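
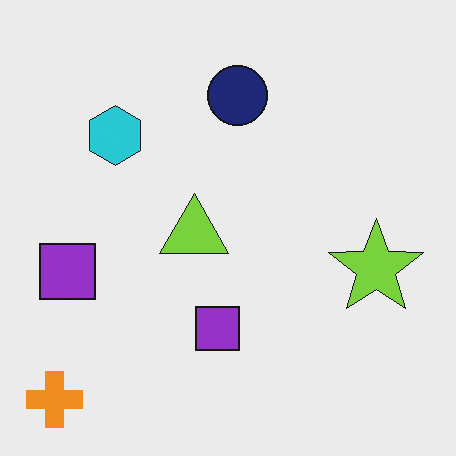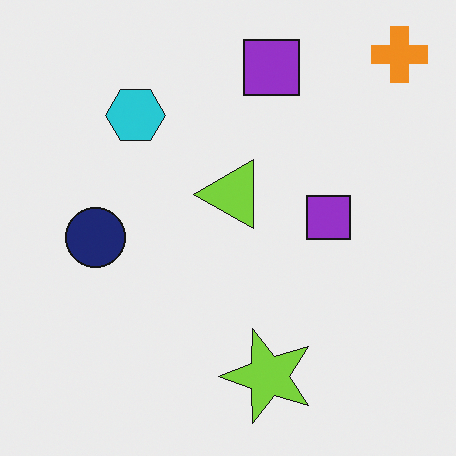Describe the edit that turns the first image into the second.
This is the original image transposed (reflected across the top-left ↔ bottom-right diagonal).

Shapes have swapped their row and column positions — what was in the top-right is now in the bottom-left — a diagonal reflection.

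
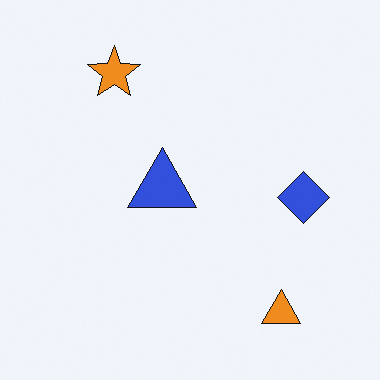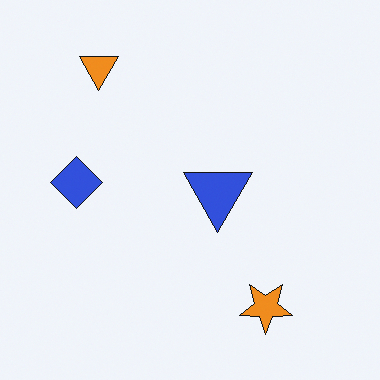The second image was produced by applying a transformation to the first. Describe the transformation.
This is the original image rotated 180°.

The orange triangle sits in the bottom-right of the first image and the top-left of the second — consistent with a whole-image 180° rotation.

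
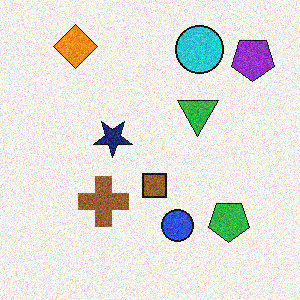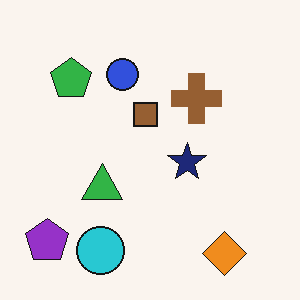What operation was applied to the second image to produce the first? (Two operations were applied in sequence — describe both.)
Degraded with visible gaussian noise, then rotated 180°.

Random speckle covers the whole image, including the flat background. The purple pentagon sits in the bottom-left of the second image and the top-right of the first — consistent with a whole-image 180° rotation.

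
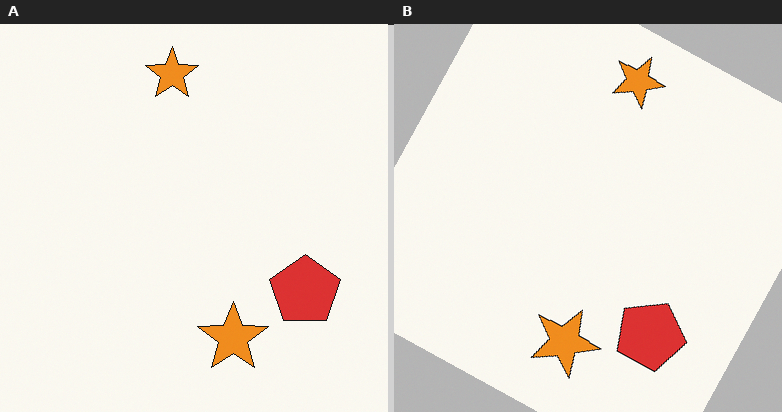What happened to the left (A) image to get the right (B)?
Rotated clockwise by a moderate amount.

Every shape is tilted by the same angle and the image corners show triangular fill wedges — a whole-image rotation by a non-right angle.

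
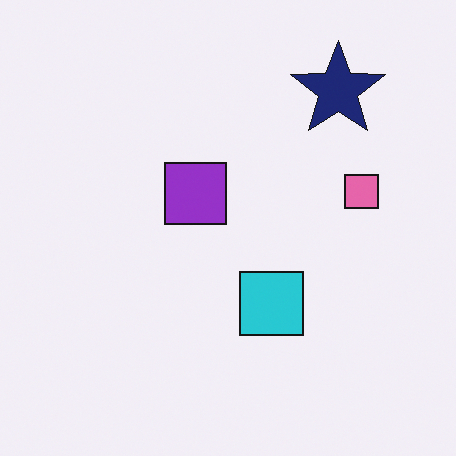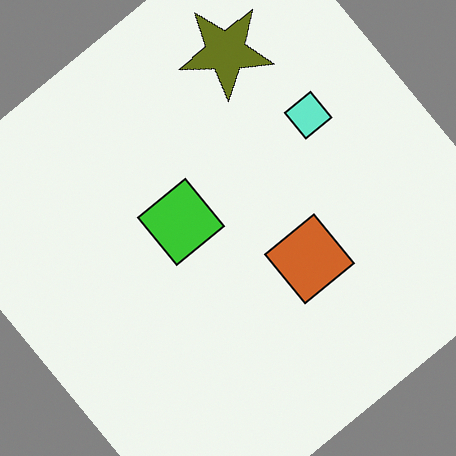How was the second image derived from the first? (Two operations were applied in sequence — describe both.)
This is the original image hue-shifted through roughly half the color wheel, then rotated counter-clockwise by a large amount — several tens of degrees.

Every shape's color has rotated by the same amount around the hue wheel — a uniform hue shift. Every shape is tilted by the same angle and the image corners show triangular fill wedges — a whole-image rotation by a non-right angle.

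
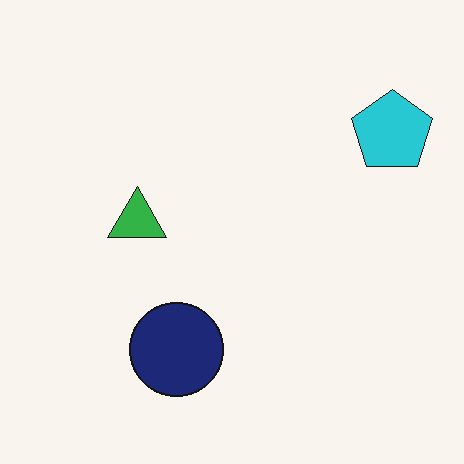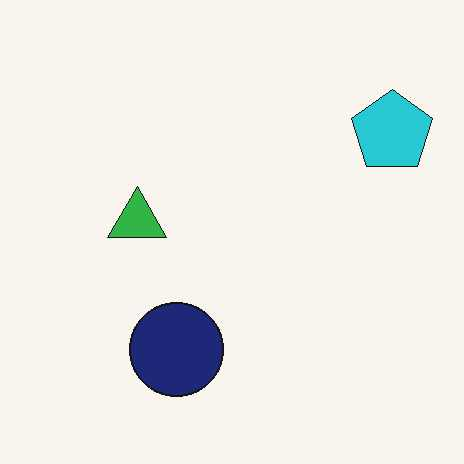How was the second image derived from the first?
The second image is the first JPEG-compressed with visible artifacts.

Blocky 8×8 compression artifacts appear around shape edges and the flat background shows ringing — characteristic JPEG degradation.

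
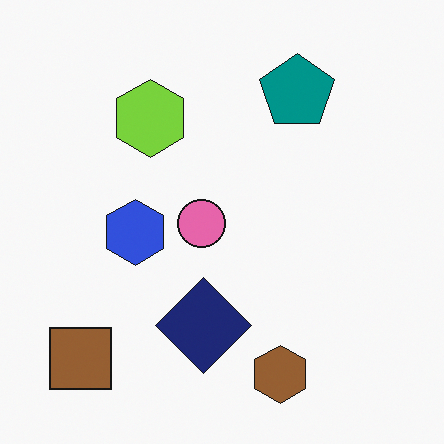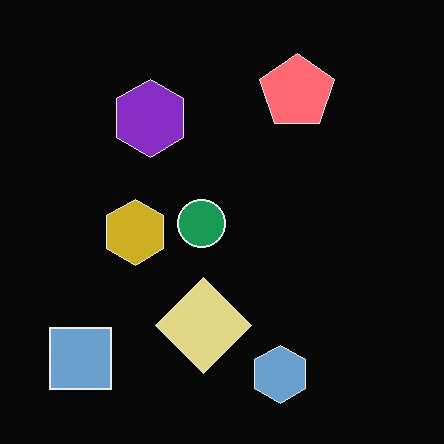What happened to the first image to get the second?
The transformation is: color-inverted (negative).

The light background has become dark and every shape's color is its complement — a photographic negative.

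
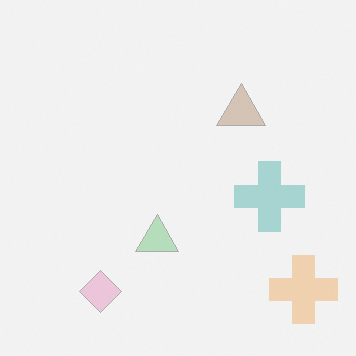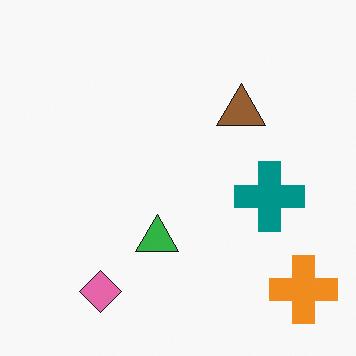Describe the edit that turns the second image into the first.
Given much lower contrast.

Tones are pushed toward mid-grey across the whole image — a global contrast change.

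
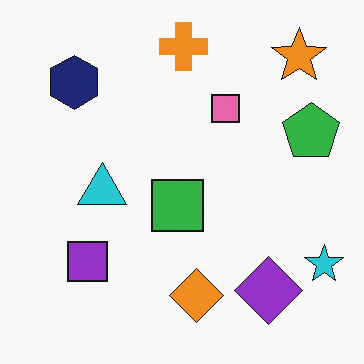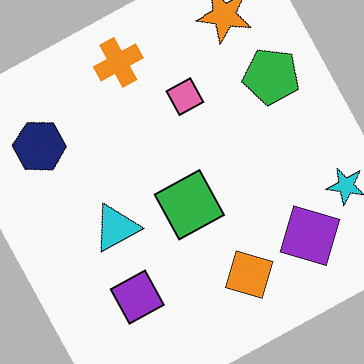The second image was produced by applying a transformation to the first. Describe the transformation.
The second image is the first rotated counter-clockwise by a moderate amount.

Every shape is tilted by the same angle and the image corners show triangular fill wedges — a whole-image rotation by a non-right angle.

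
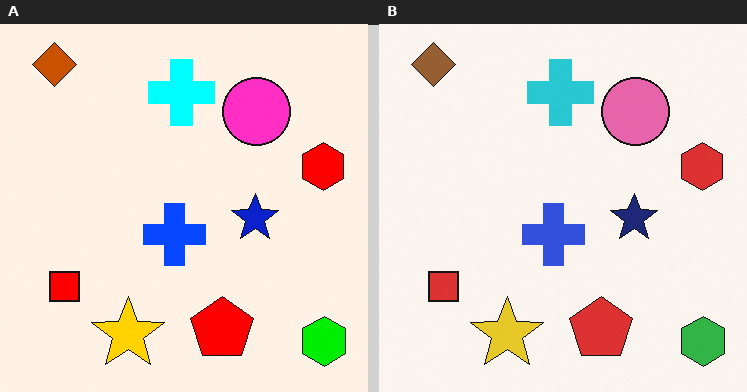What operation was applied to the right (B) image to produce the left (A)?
Heavily oversaturated.

All colors are more vivid — a global saturation change.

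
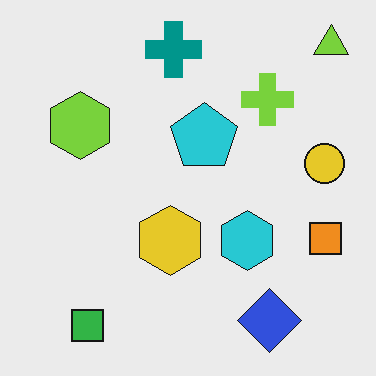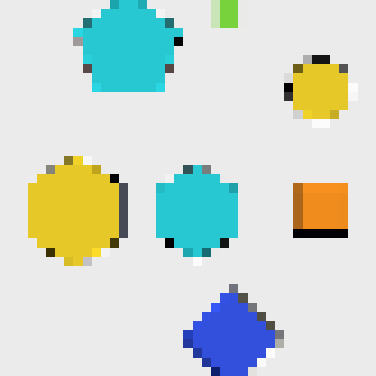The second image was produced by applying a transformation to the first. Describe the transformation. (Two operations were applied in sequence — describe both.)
It was cropped slightly and scaled back up, then coarsely pixelated.

The visible shapes are larger and the field of view is narrower; shapes near the original edges may be partly or wholly outside the frame — a crop-and-rescale. Shapes are reduced to large square blocks; fine edges and outlines are lost — a downscale-then-upscale (mosaic) effect.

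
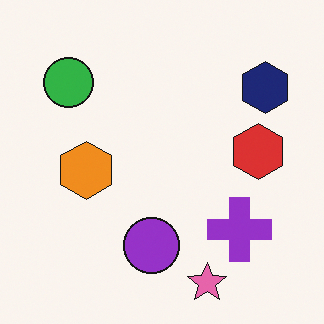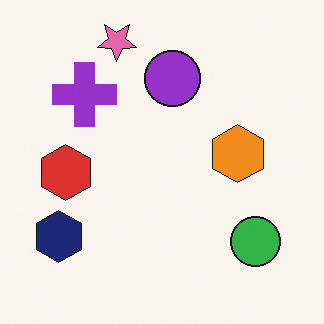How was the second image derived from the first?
Rotated 180°.

The pink star sits in the bottom of the first image and the top of the second — consistent with a whole-image 180° rotation.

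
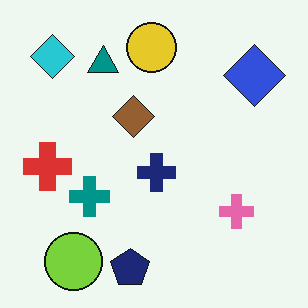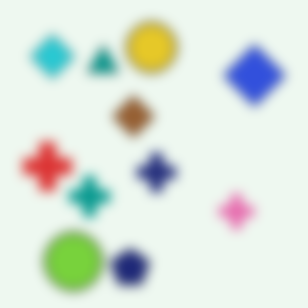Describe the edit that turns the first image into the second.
The image was heavily blurred.

Shape edges and outlines are uniformly softened across the whole image.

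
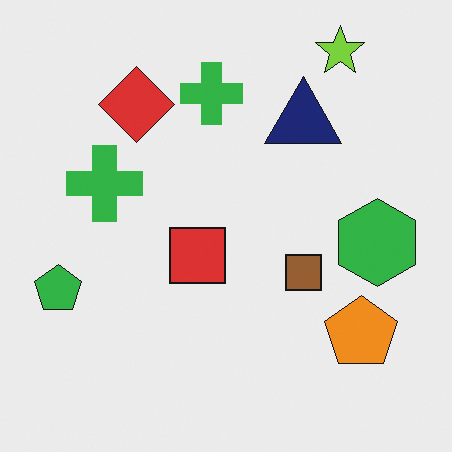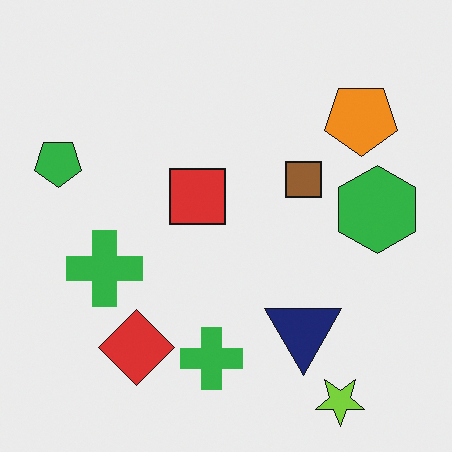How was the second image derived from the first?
The second image is the first flipped vertically (top ↔ bottom).

The lime star is in the top-right of the first image and the bottom-right of the second — shapes on opposite sides of the horizontal midline have swapped in a mirror flip.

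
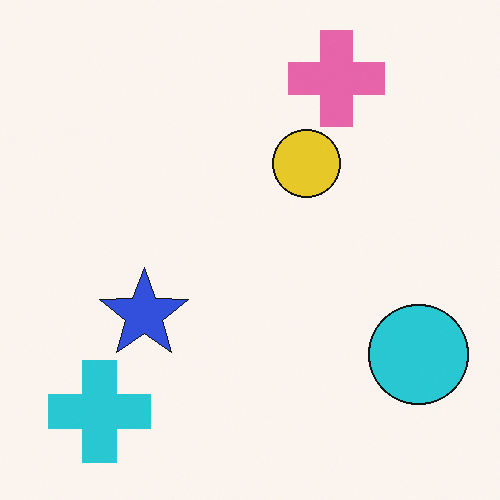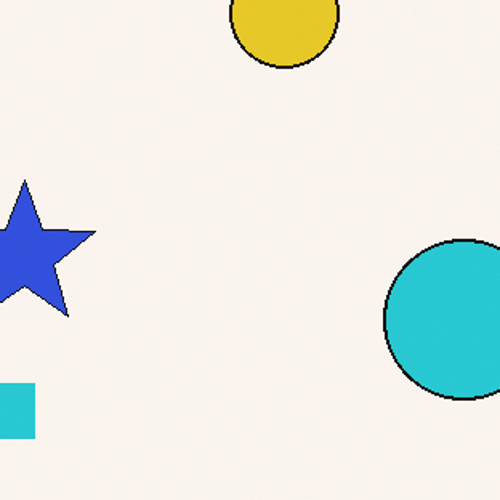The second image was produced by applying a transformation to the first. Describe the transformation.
This is the original image cropped slightly and scaled back up.

The visible shapes are larger and the field of view is narrower; shapes near the original edges may be partly or wholly outside the frame — a crop-and-rescale.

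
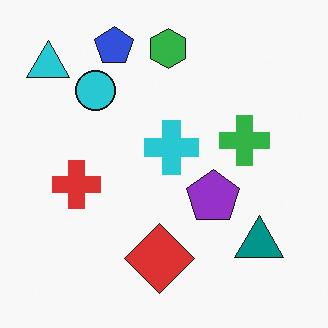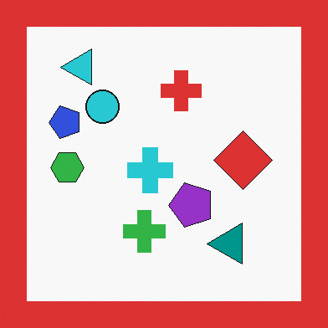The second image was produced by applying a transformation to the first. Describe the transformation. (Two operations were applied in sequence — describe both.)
The transformation is: transposed (reflected across the top-left ↔ bottom-right diagonal), then framed with a red border.

Shapes have swapped their row and column positions — what was in the top-right is now in the bottom-left — a diagonal reflection. A solid red frame runs around the edge of the second image, with the content slightly shrunk inside it.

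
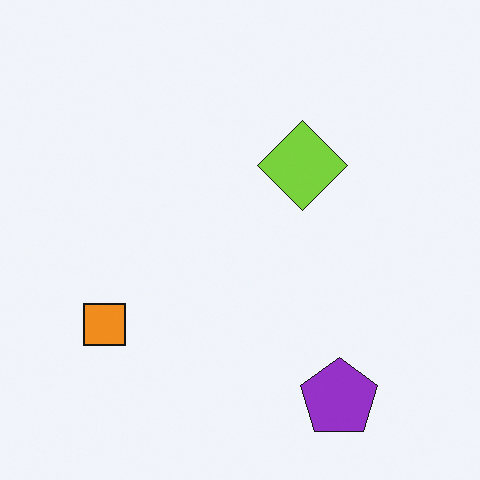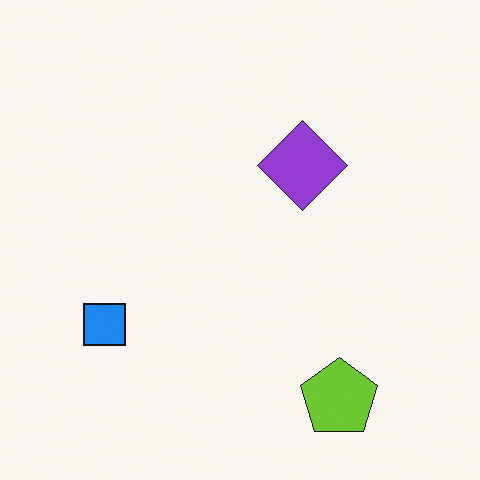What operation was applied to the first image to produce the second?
The image was hue-shifted by a large amount.

Every shape's color has rotated by the same amount around the hue wheel — a uniform hue shift.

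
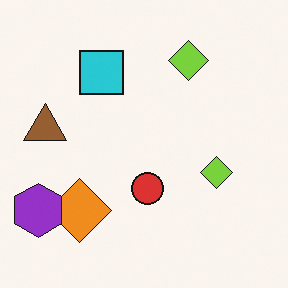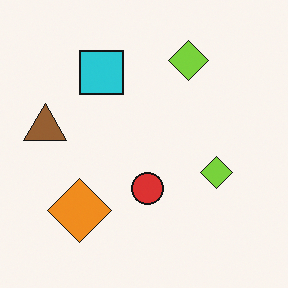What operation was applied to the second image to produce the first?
Overlaid with an additional purple hexagon.

A purple hexagon appears in the first image that is absent from the second.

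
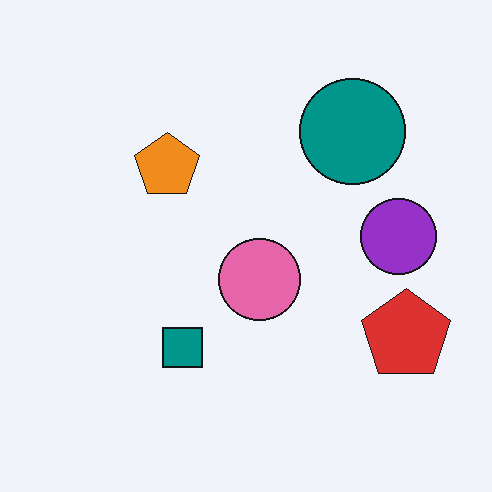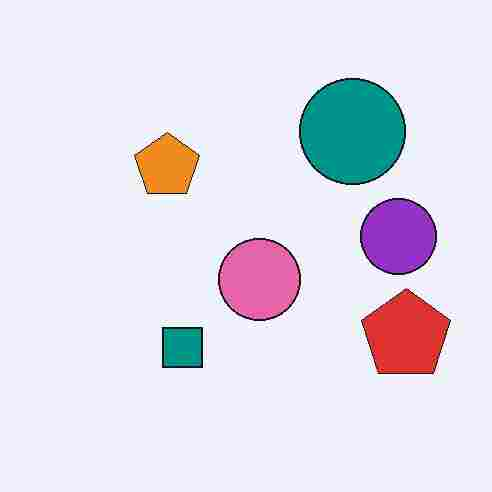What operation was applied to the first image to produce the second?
The second image is the first heavily JPEG-compressed with obvious blocking artifacts.

Blocky 8×8 compression artifacts appear around shape edges and the flat background shows ringing — characteristic JPEG degradation.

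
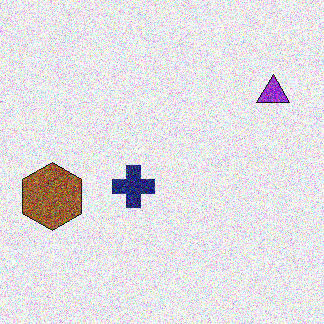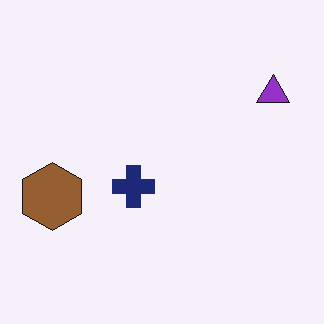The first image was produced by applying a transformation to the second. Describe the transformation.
The image was degraded with heavy additive noise.

Random speckle covers the whole image, including the flat background.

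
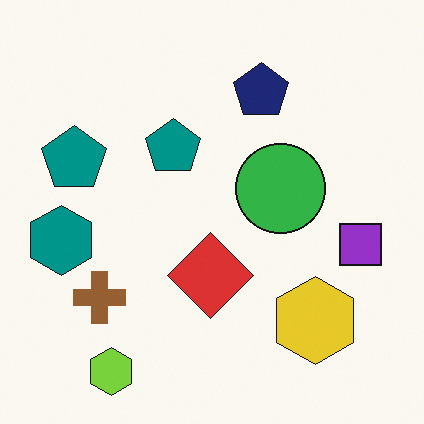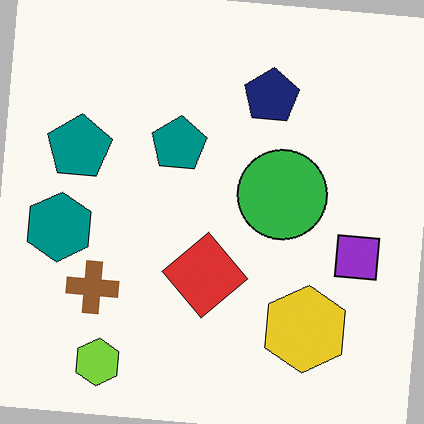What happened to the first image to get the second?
Rotated clockwise by a small amount.

Every shape is tilted by the same angle and the image corners show triangular fill wedges — a whole-image rotation by a non-right angle.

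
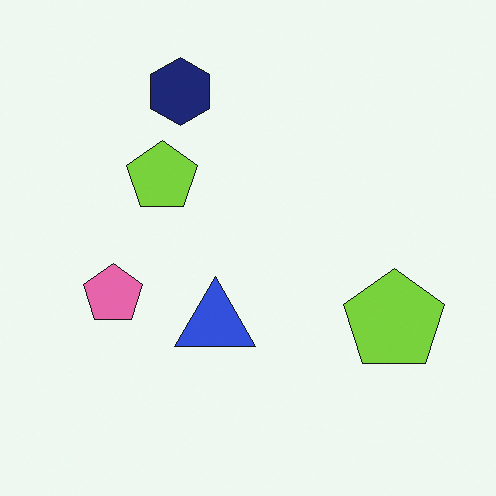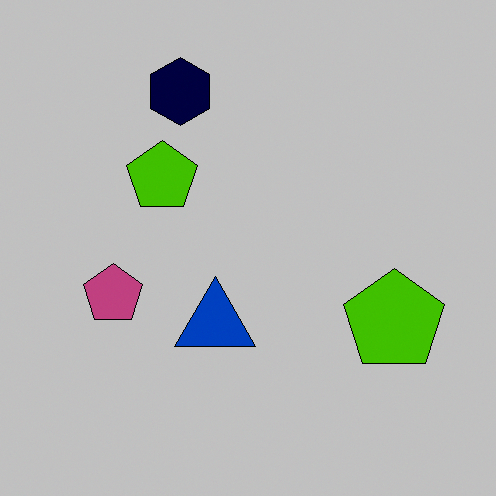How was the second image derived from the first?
This is the original image heavily posterized to just a handful of flat colors.

Each flat color has snapped to a coarser quantized level — most visibly, the near-white background has dropped to a flat grey.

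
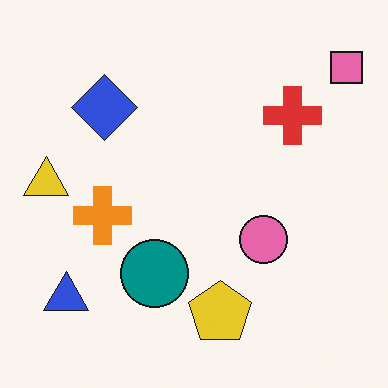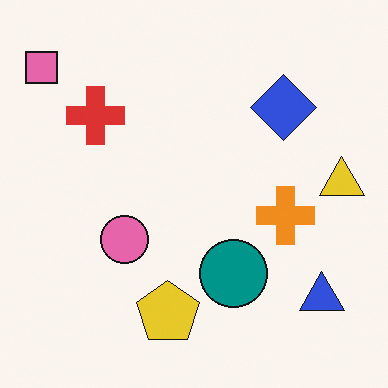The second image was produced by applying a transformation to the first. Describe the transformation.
The image was flipped horizontally (left ↔ right).

The pink square is in the top-right of the first image and the top-left of the second — shapes on opposite sides of the vertical midline have swapped in a mirror flip.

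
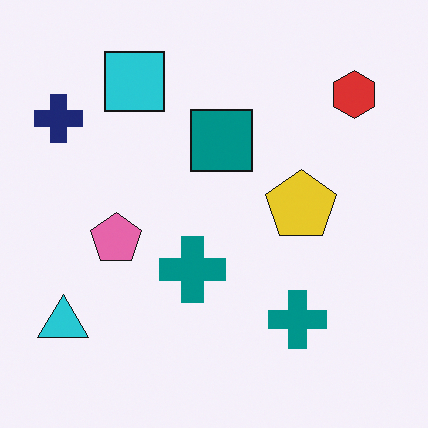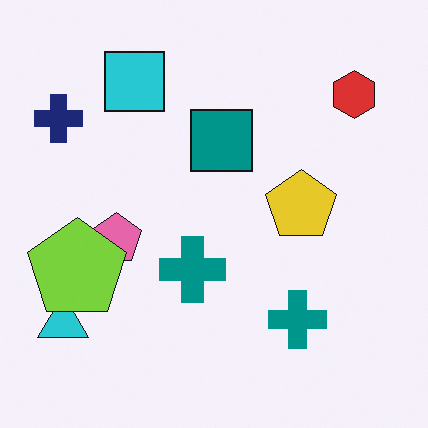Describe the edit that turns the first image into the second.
It was overlaid with an additional lime pentagon.

A lime pentagon appears in the second image that is absent from the first.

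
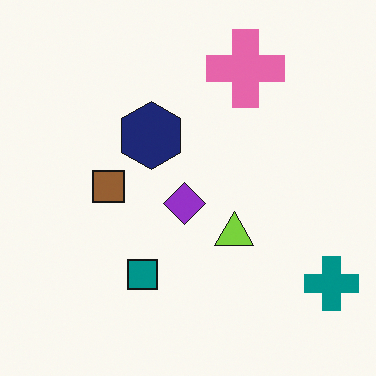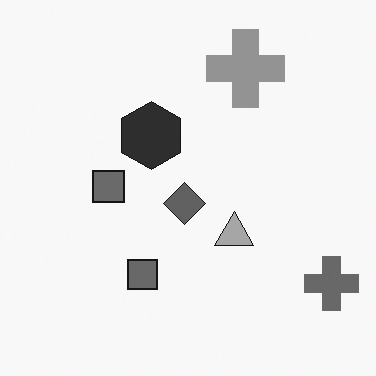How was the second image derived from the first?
It was converted to grayscale.

All color is removed — every shape is now a shade of grey.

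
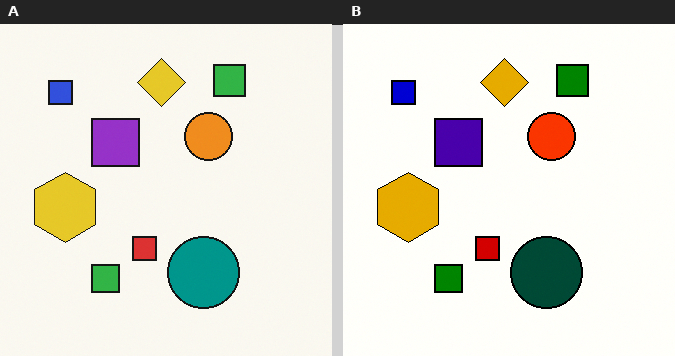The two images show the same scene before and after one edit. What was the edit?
Boosted in contrast.

Tones are pushed away from mid-grey across the whole image — a global contrast change.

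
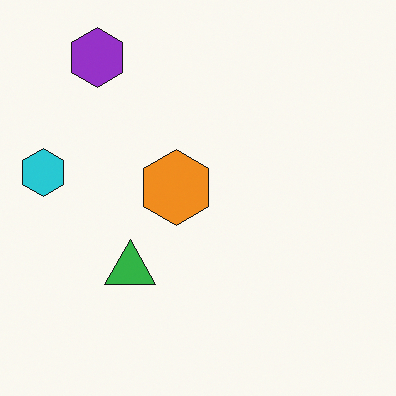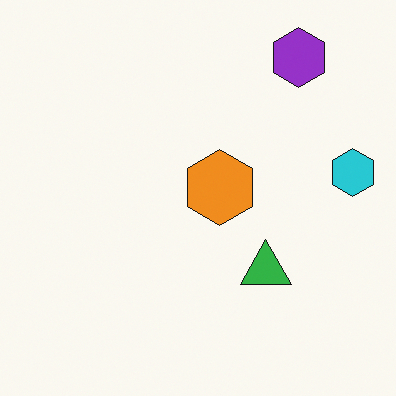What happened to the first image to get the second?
The image was flipped horizontally (left ↔ right).

The cyan hexagon is in the left of the first image and the right of the second — shapes on opposite sides of the vertical midline have swapped in a mirror flip.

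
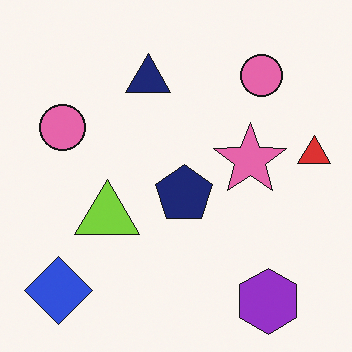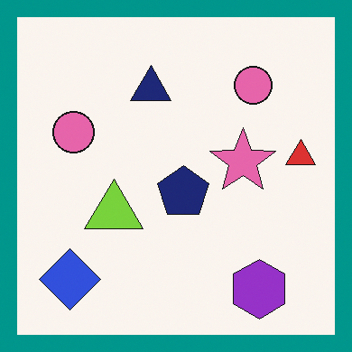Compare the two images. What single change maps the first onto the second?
It was framed with a teal border.

A solid teal frame runs around the edge of the second image, with the content slightly shrunk inside it.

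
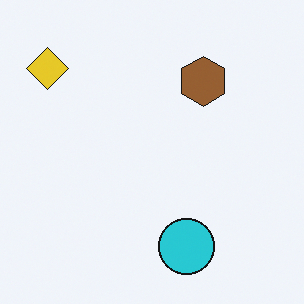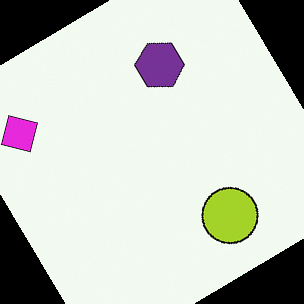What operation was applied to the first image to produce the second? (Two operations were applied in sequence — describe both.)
This is the original image rotated counter-clockwise by a large amount — several tens of degrees, then hue-shifted through roughly half the color wheel.

Every shape is tilted by the same angle and the image corners show triangular fill wedges — a whole-image rotation by a non-right angle. Every shape's color has rotated by the same amount around the hue wheel — a uniform hue shift.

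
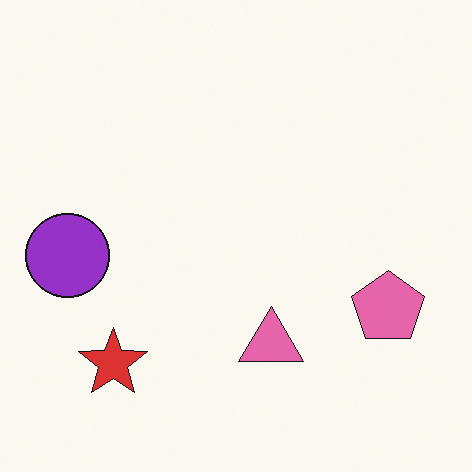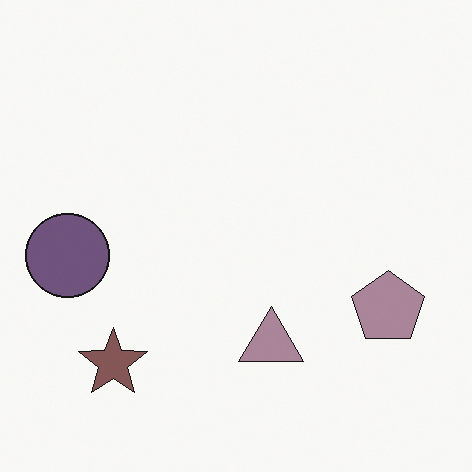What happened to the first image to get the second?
The image was made much more muted (saturation change).

All colors are more muted and greyish — a global saturation change.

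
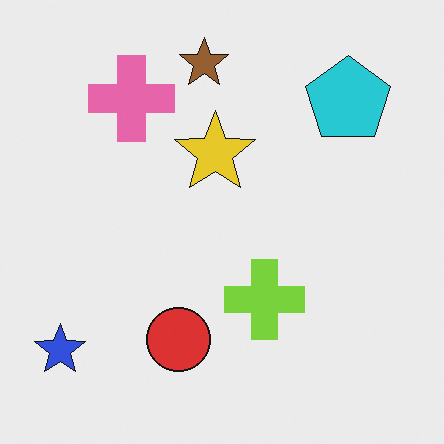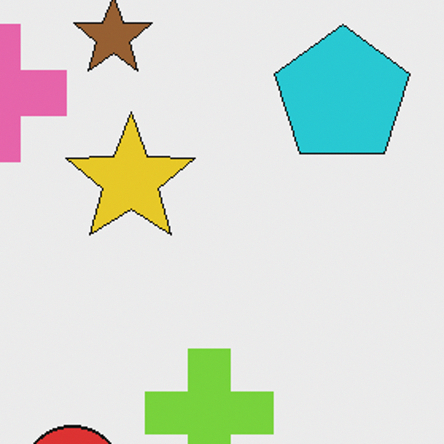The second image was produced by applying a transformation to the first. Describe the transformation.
The second image is the first cropped to a modestly smaller region and rescaled.

The visible shapes are larger and the field of view is narrower; shapes near the original edges may be partly or wholly outside the frame — a crop-and-rescale.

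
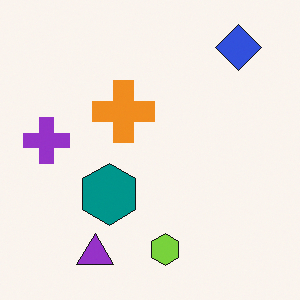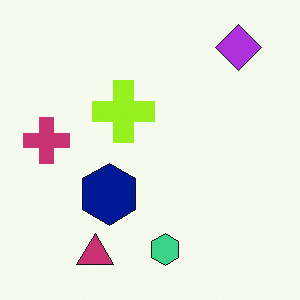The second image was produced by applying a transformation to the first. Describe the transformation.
Hue-shifted by a small amount.

Every shape's color has rotated by the same amount around the hue wheel — a uniform hue shift.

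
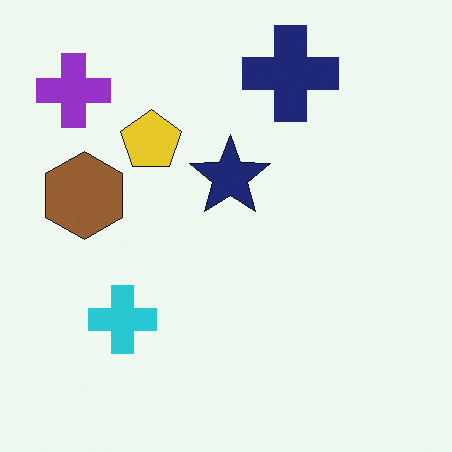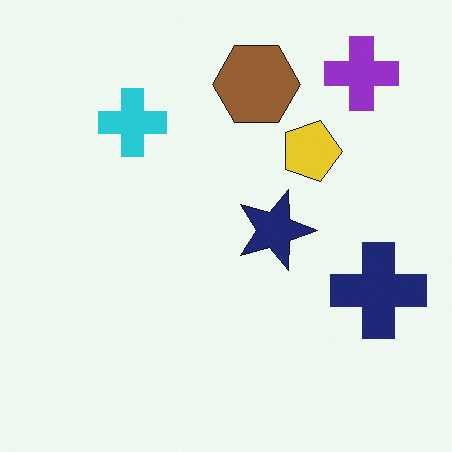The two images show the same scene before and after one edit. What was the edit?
Rotated 90° clockwise.

The purple cross sits in the top-left of the first image and the top-right of the second — consistent with a whole-image 90° clockwise rotation.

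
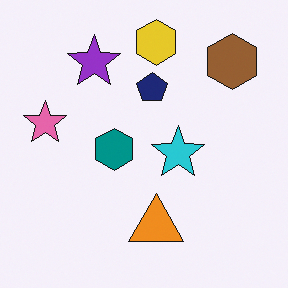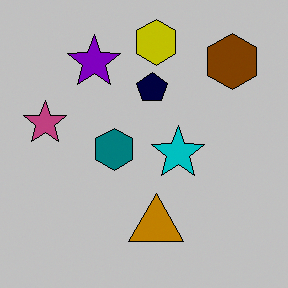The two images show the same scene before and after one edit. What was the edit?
The second image is the first aggressively posterized.

Each flat color has snapped to a coarser quantized level — most visibly, the near-white background has dropped to a flat grey.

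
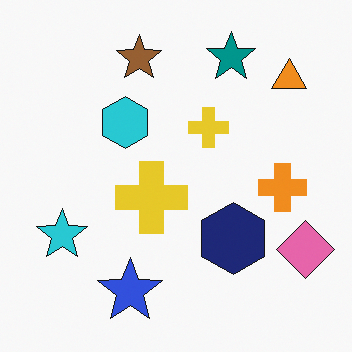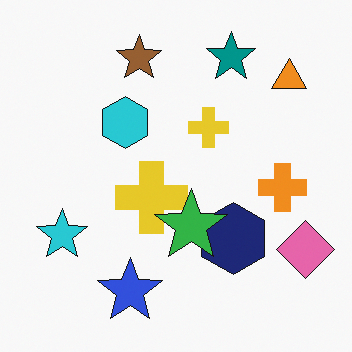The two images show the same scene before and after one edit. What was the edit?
Overlaid with an additional green star.

A green star appears in the second image that is absent from the first.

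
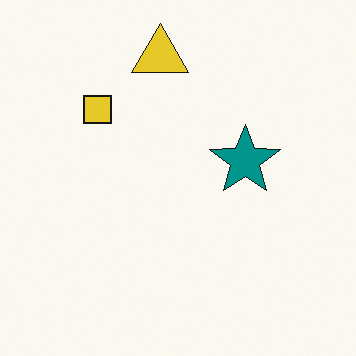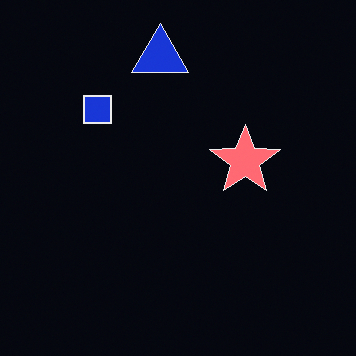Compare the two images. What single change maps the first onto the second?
It was color-inverted (negative).

The light background has become dark and every shape's color is its complement — a photographic negative.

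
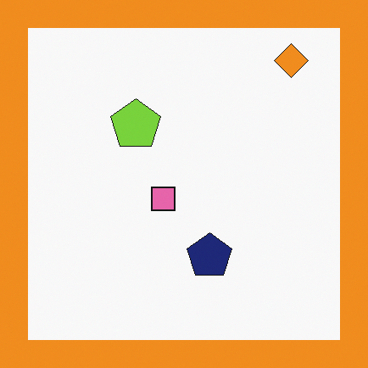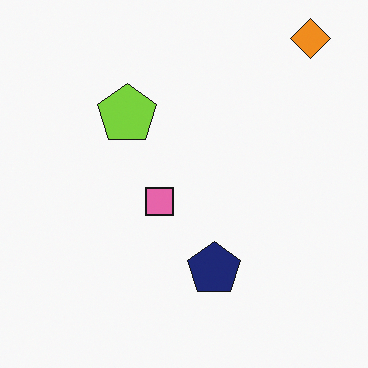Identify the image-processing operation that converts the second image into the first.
The first image is the second framed with a orange border.

A solid orange frame runs around the edge of the first image, with the content slightly shrunk inside it.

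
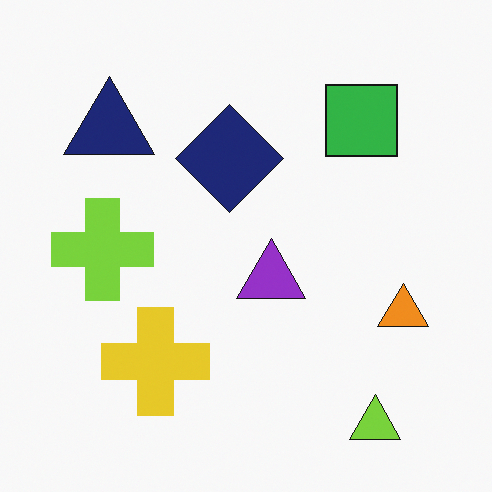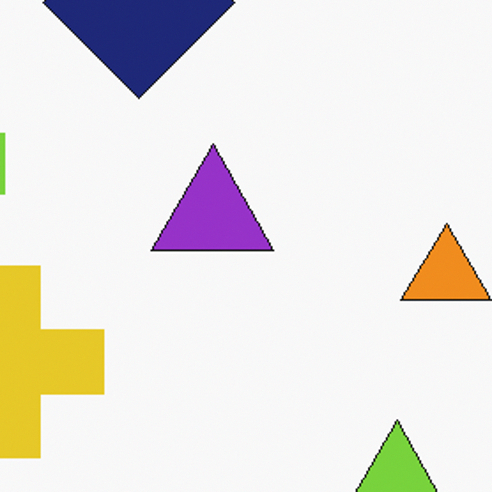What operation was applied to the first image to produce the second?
Cropped tightly and scaled back up.

The visible shapes are larger and the field of view is narrower; shapes near the original edges may be partly or wholly outside the frame — a crop-and-rescale.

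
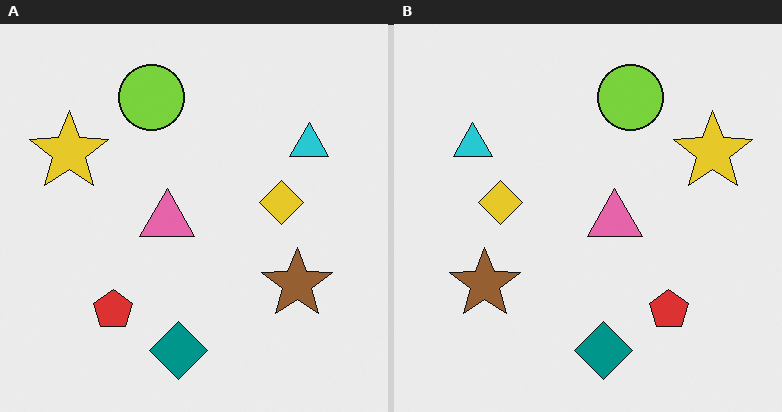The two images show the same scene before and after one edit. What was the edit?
The image was flipped horizontally (left ↔ right).

The yellow star is in the top-left of the left (A) image and the top-right of the right (B) — shapes on opposite sides of the vertical midline have swapped in a mirror flip.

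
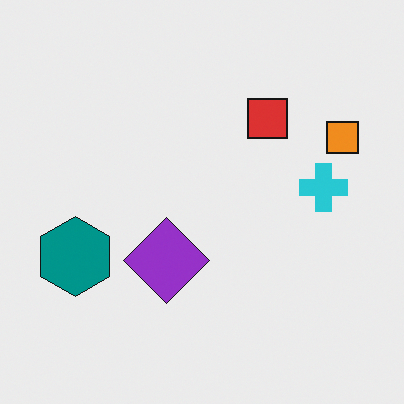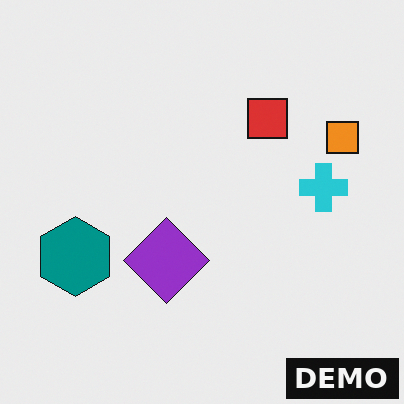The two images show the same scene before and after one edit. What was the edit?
The transformation is: watermarked with the text "DEMO" in the lower-right corner.

A dark label reading "DEMO" appears in the lower-right corner.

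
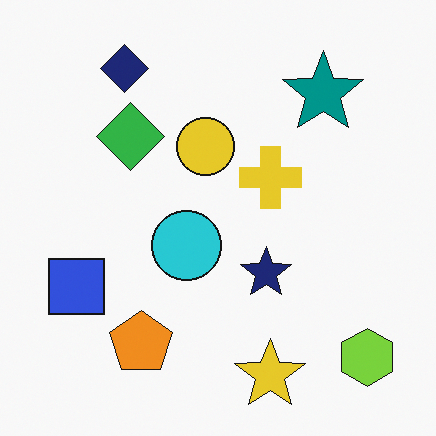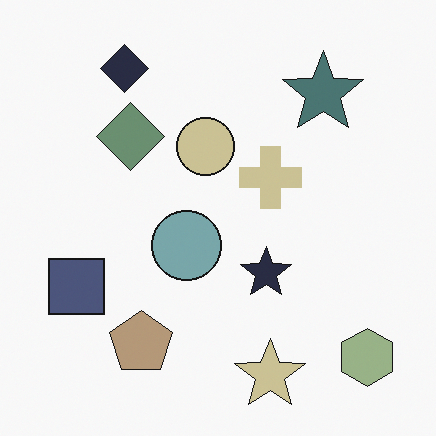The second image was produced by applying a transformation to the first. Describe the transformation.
It was heavily desaturated.

All colors are more muted and greyish — a global saturation change.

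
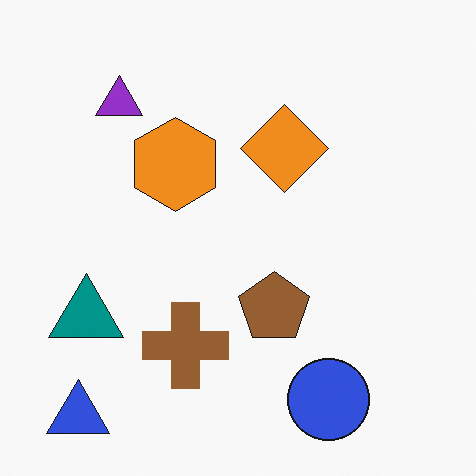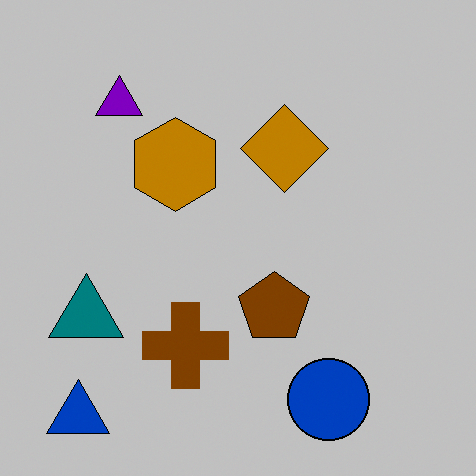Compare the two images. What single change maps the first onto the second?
The image was aggressively posterized.

Each flat color has snapped to a coarser quantized level — most visibly, the near-white background has dropped to a flat grey.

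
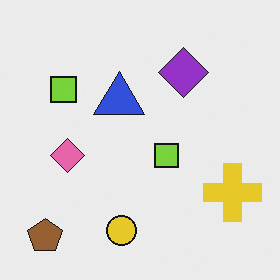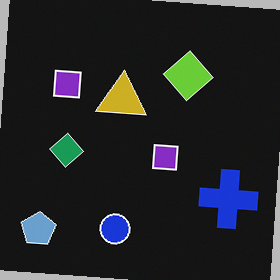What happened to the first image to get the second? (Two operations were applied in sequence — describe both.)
This is the original image rotated clockwise by a slight angle, then color-inverted (negative).

Every shape is tilted by the same angle and the image corners show triangular fill wedges — a whole-image rotation by a non-right angle. The light background has become dark and every shape's color is its complement — a photographic negative.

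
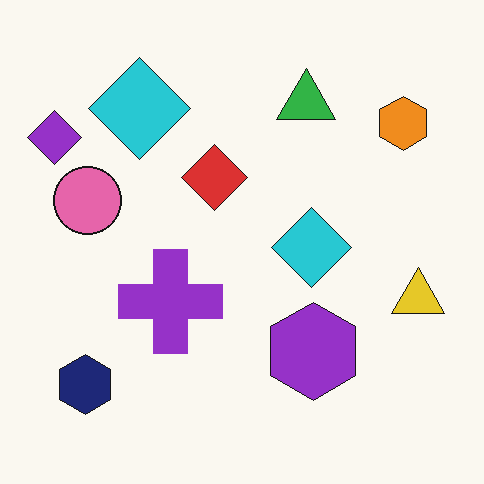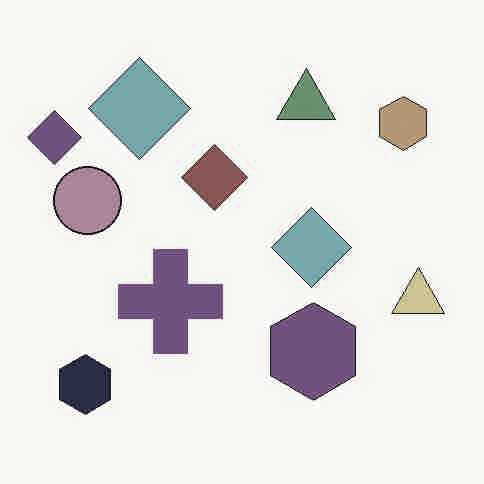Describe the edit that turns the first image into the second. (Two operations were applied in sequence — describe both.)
It was degraded with heavy JPEG compression, then heavily desaturated.

Blocky 8×8 compression artifacts appear around shape edges and the flat background shows ringing — characteristic JPEG degradation. All colors are more muted and greyish — a global saturation change.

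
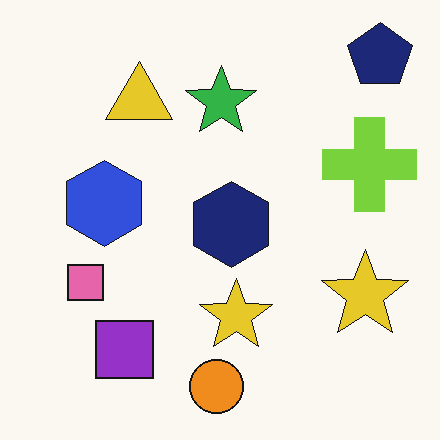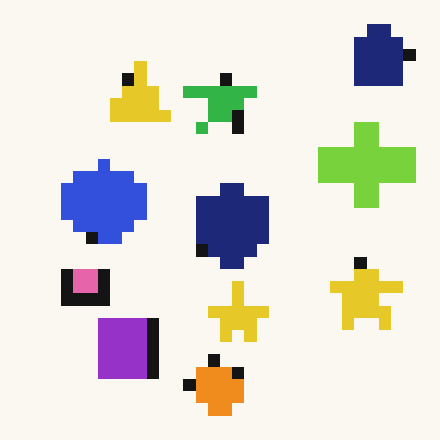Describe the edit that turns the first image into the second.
The image was heavily pixelated into large blocks.

Shapes are reduced to large square blocks; fine edges and outlines are lost — a downscale-then-upscale (mosaic) effect.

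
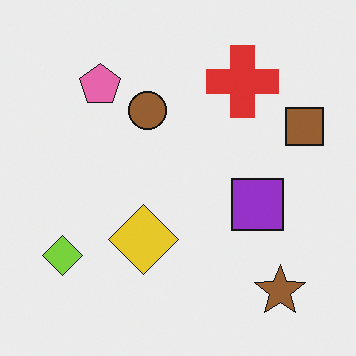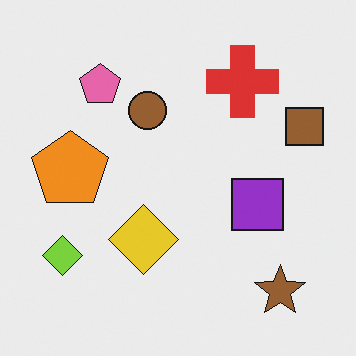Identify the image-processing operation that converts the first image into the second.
This is the original image overlaid with an additional orange pentagon.

An orange pentagon appears in the second image that is absent from the first.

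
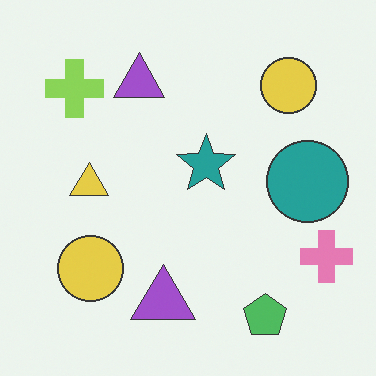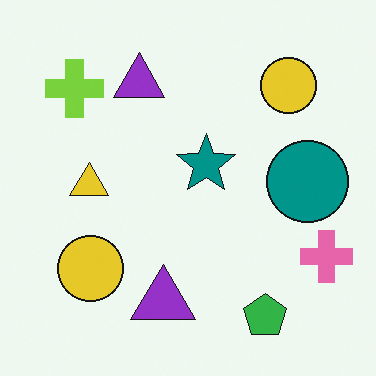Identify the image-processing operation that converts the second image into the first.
The first image is the second given slightly reduced contrast.

Tones are pushed toward mid-grey across the whole image — a global contrast change.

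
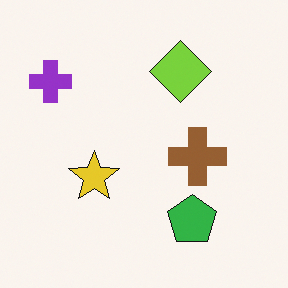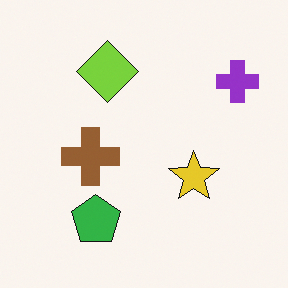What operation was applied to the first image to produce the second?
The image was flipped horizontally (left ↔ right).

The purple cross is in the top-left of the first image and the top-right of the second — shapes on opposite sides of the vertical midline have swapped in a mirror flip.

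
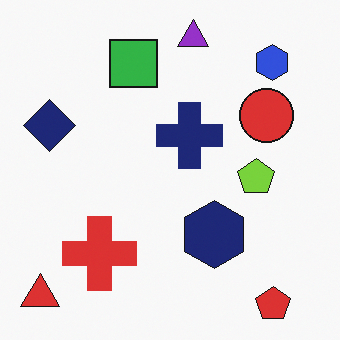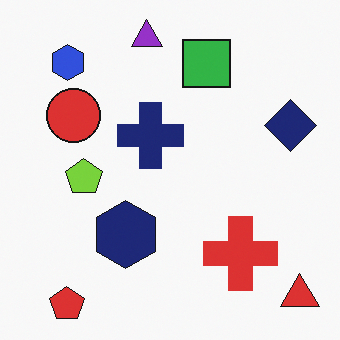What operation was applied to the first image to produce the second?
The image was flipped horizontally (left ↔ right).

The red triangle is in the bottom-left of the first image and the bottom-right of the second — shapes on opposite sides of the vertical midline have swapped in a mirror flip.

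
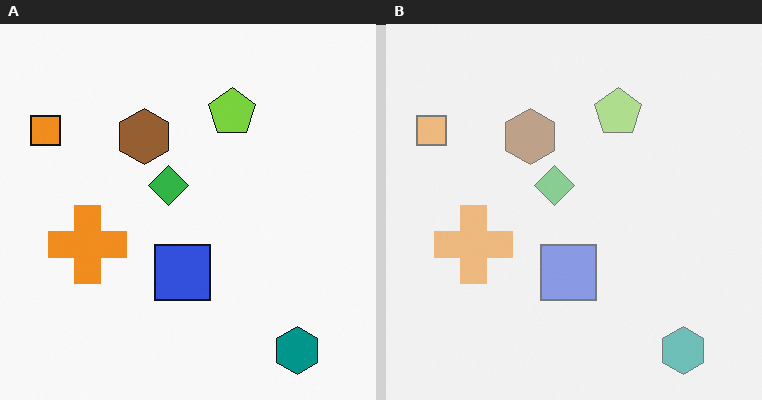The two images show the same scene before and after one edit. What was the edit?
The right (B) image is the left (A) washed out (contrast reduced).

Tones are pushed toward mid-grey across the whole image — a global contrast change.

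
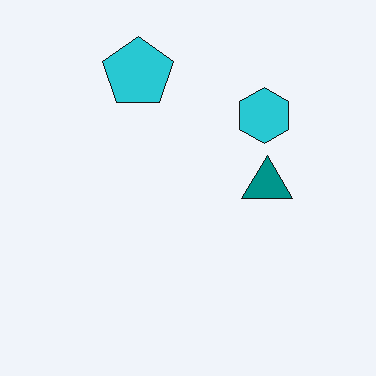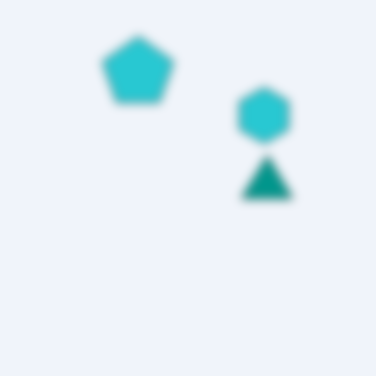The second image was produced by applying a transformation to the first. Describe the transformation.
The image was strongly gaussian-blurred.

Shape edges and outlines are uniformly softened across the whole image.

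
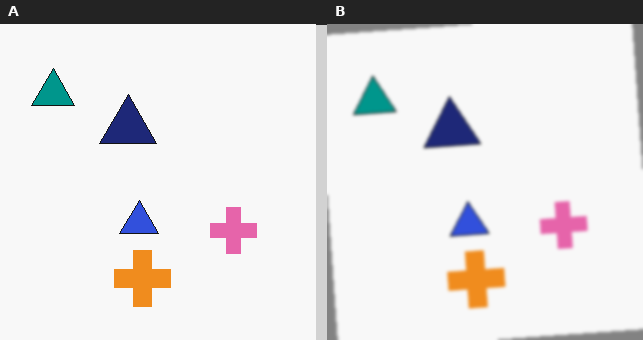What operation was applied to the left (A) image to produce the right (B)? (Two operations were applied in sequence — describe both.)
The right (B) image is the left (A) rotated counter-clockwise by a few degrees, then lightly blurred.

Every shape is tilted by the same angle and the image corners show triangular fill wedges — a whole-image rotation by a non-right angle. Shape edges and outlines are uniformly softened across the whole image.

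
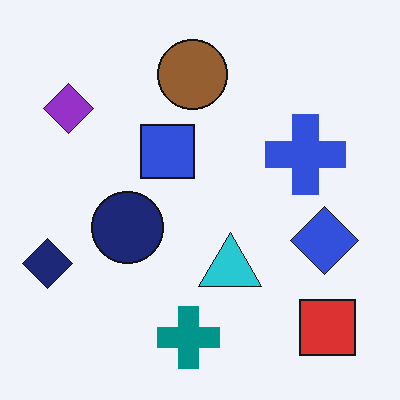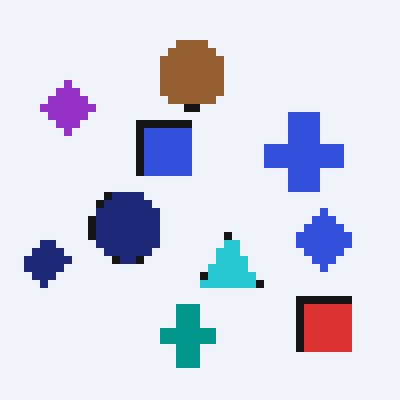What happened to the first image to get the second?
Moderately pixelated.

Shapes are reduced to large square blocks; fine edges and outlines are lost — a downscale-then-upscale (mosaic) effect.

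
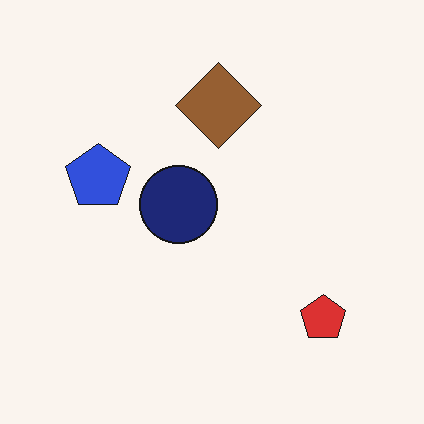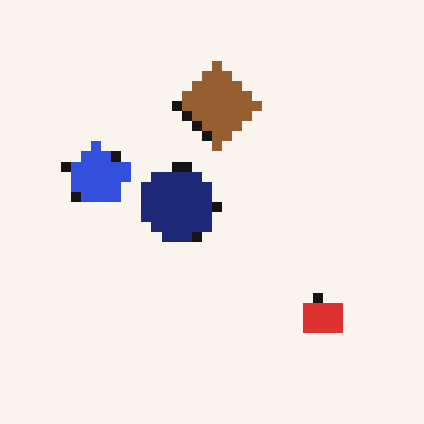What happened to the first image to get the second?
The second image is the first coarsely pixelated.

Shapes are reduced to large square blocks; fine edges and outlines are lost — a downscale-then-upscale (mosaic) effect.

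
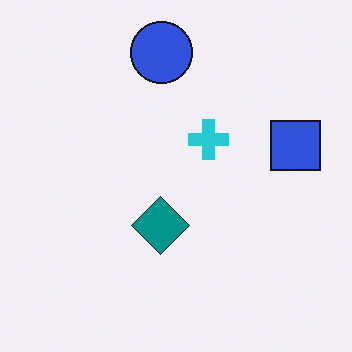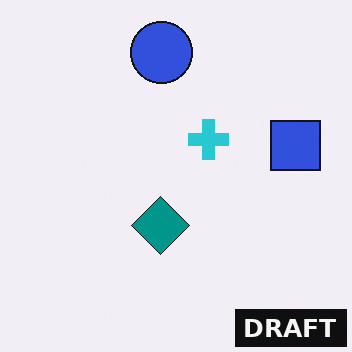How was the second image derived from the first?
The image was watermarked with the text "DRAFT" in the lower-right corner.

A dark label reading "DRAFT" appears in the lower-right corner.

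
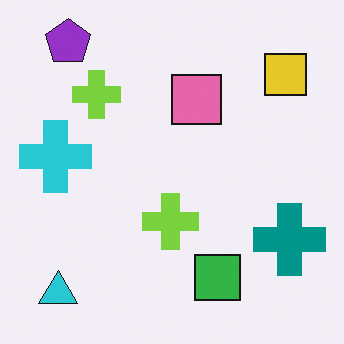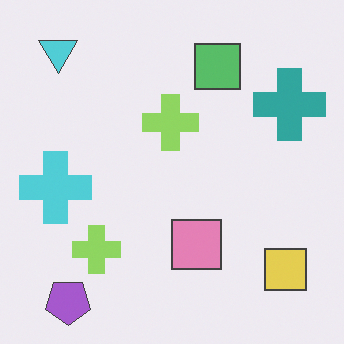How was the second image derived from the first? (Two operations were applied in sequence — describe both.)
Flipped vertically (top ↔ bottom), then given slightly reduced contrast.

The purple pentagon is in the top-left of the first image and the bottom-left of the second — shapes on opposite sides of the horizontal midline have swapped in a mirror flip. Tones are pushed toward mid-grey across the whole image — a global contrast change.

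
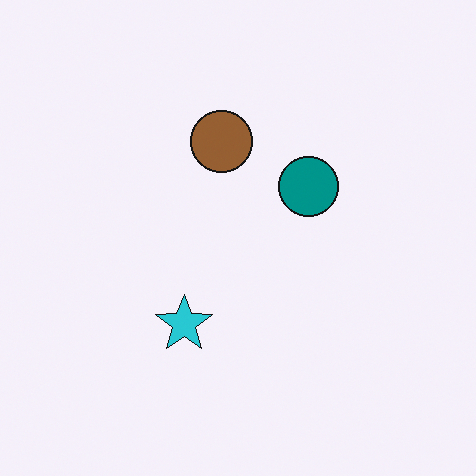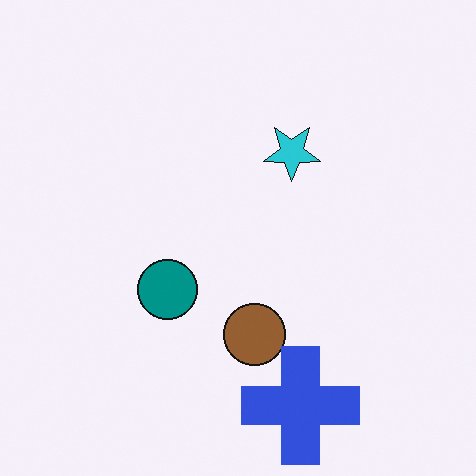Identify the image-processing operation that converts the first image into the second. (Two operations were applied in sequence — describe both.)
This is the original image rotated 180°, then overlaid with an additional blue cross.

The cyan star sits in the bottom of the first image and the top of the second — consistent with a whole-image 180° rotation. A blue cross appears in the second image that is absent from the first.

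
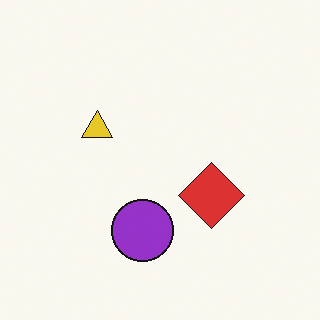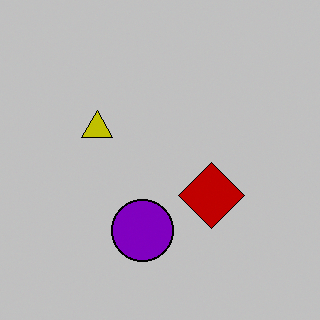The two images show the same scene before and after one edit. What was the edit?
The second image is the first aggressively posterized.

Each flat color has snapped to a coarser quantized level — most visibly, the near-white background has dropped to a flat grey.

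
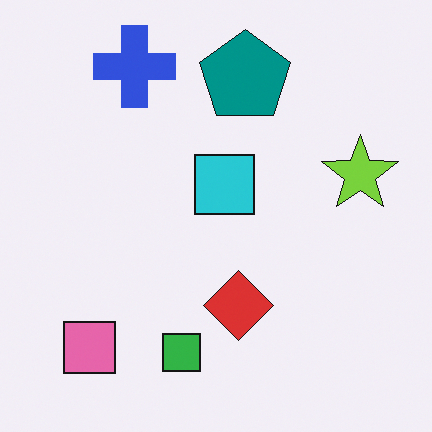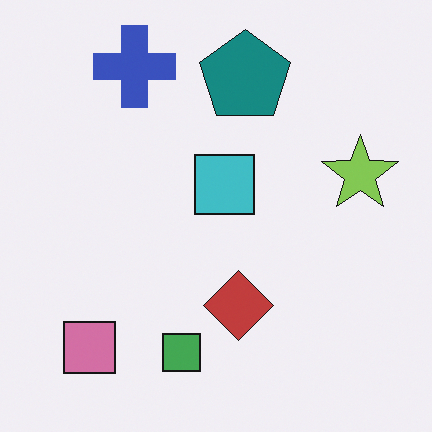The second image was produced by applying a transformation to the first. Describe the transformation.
The second image is the first slightly desaturated.

All colors are more muted and greyish — a global saturation change.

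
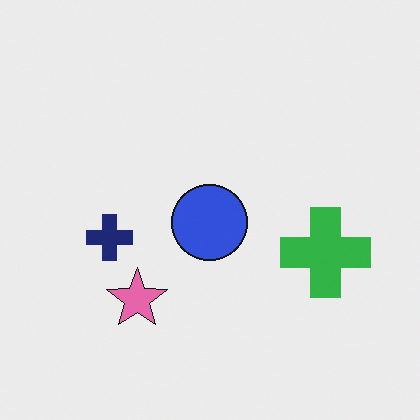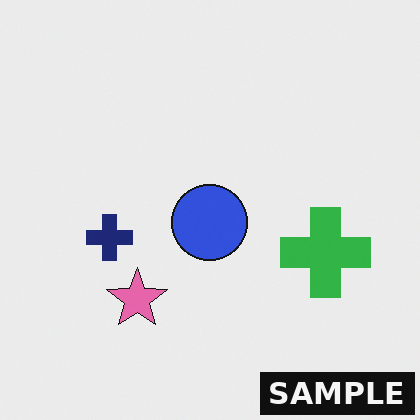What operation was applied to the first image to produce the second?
It was watermarked with the text "SAMPLE" in the lower-right corner.

A dark label reading "SAMPLE" appears in the lower-right corner.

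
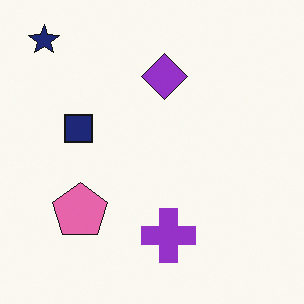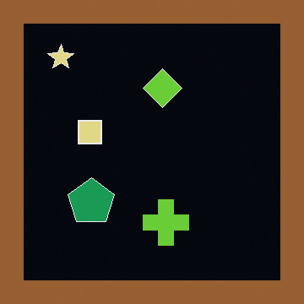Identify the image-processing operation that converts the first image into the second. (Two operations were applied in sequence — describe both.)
The second image is the first color-inverted (negative), then framed with a brown border.

The light background has become dark and every shape's color is its complement — a photographic negative. A solid brown frame runs around the edge of the second image, with the content slightly shrunk inside it.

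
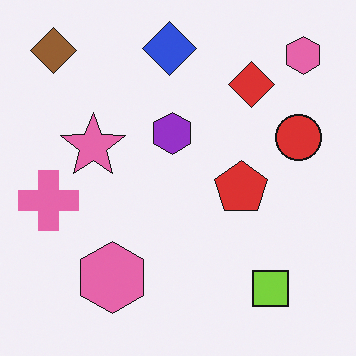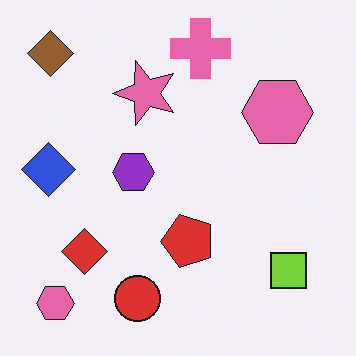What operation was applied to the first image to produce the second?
The transformation is: transposed (reflected across the top-left ↔ bottom-right diagonal).

Shapes have swapped their row and column positions — what was in the top-right is now in the bottom-left — a diagonal reflection.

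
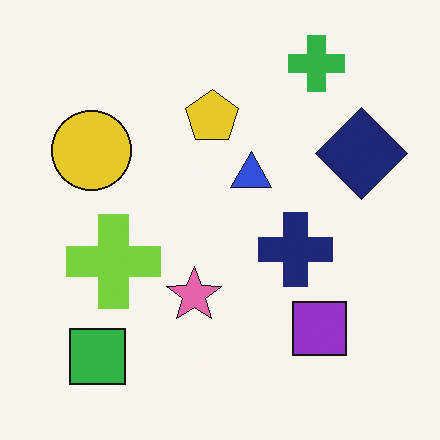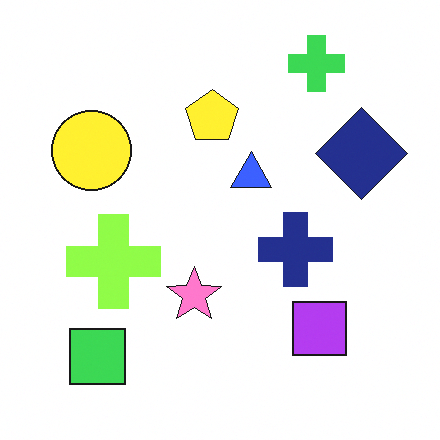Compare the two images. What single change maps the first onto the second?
The transformation is: brightened a little.

Every pixel — background and shapes alike — is uniformly brightened.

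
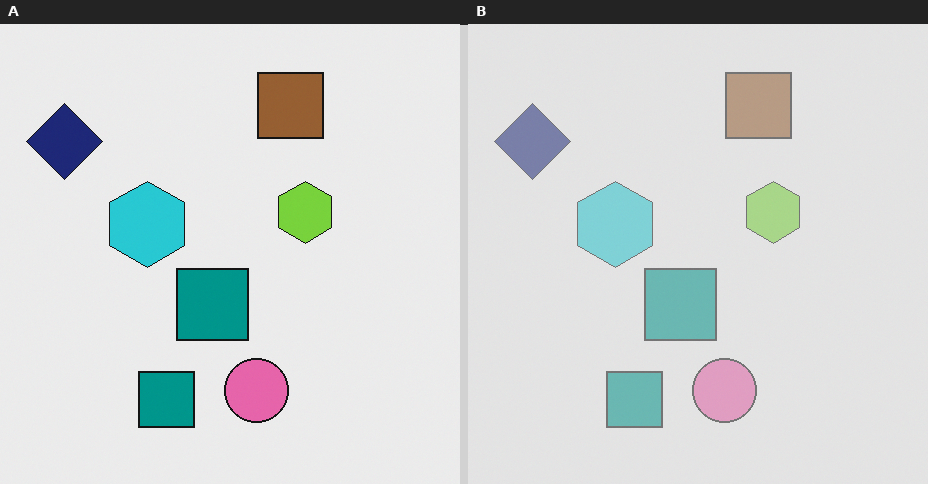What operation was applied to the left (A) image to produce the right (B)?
The transformation is: given much lower contrast.

Tones are pushed toward mid-grey across the whole image — a global contrast change.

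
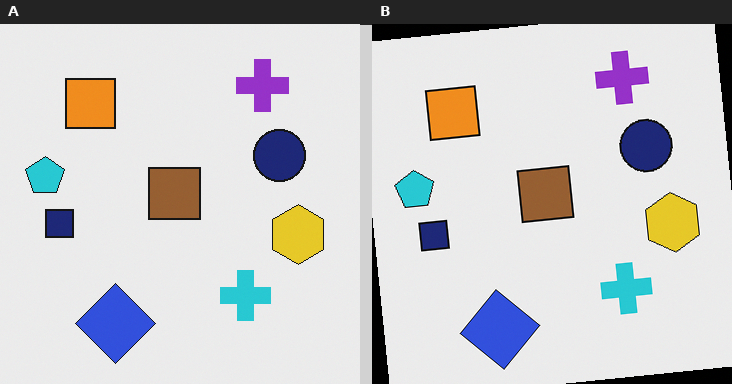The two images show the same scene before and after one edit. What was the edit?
The transformation is: rotated counter-clockwise by a slight angle.

Every shape is tilted by the same angle and the image corners show triangular fill wedges — a whole-image rotation by a non-right angle.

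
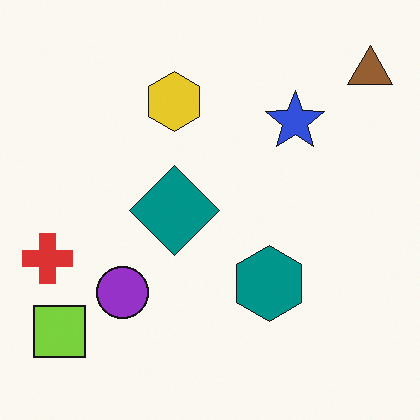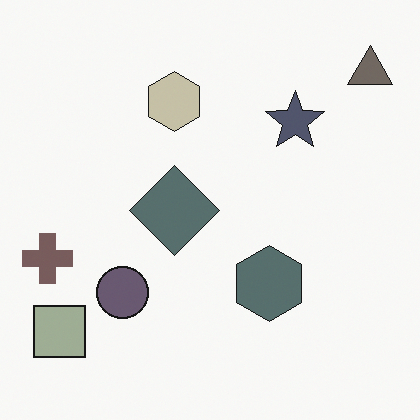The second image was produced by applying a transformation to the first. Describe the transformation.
Made much more muted (saturation change).

All colors are more muted and greyish — a global saturation change.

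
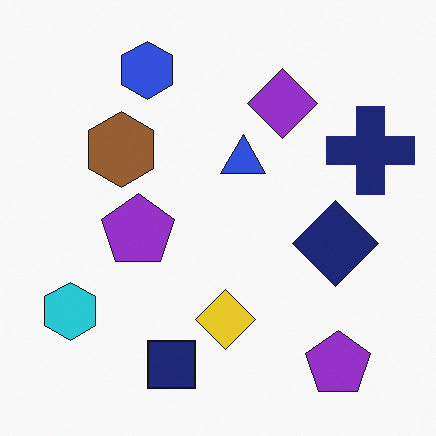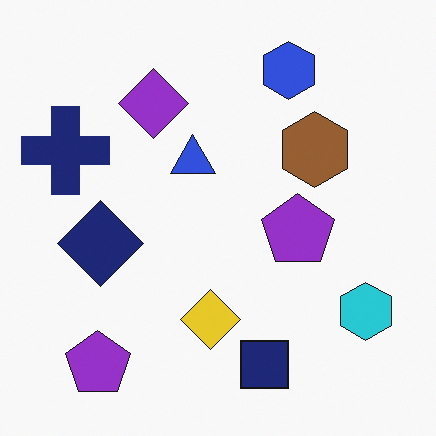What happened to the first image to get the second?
It was flipped horizontally (left ↔ right).

The navy cross is in the right of the first image and the left of the second — shapes on opposite sides of the vertical midline have swapped in a mirror flip.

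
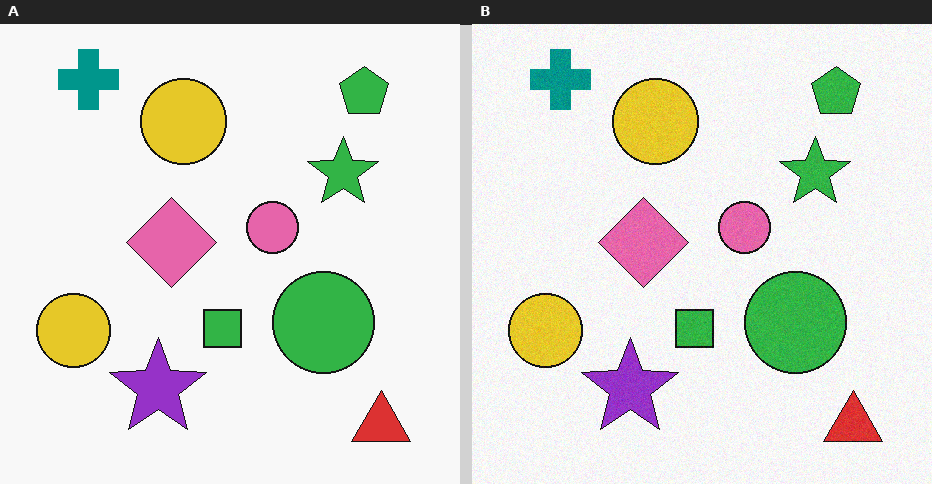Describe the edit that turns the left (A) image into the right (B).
This is the original image degraded with light additive noise.

Random speckle covers the whole image, including the flat background.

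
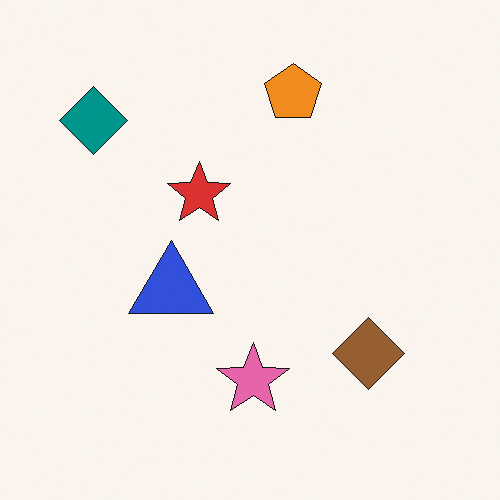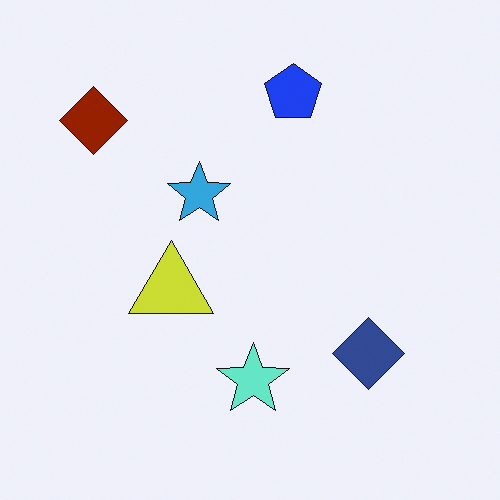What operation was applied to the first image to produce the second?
The second image is the first hue-shifted through roughly half the color wheel.

Every shape's color has rotated by the same amount around the hue wheel — a uniform hue shift.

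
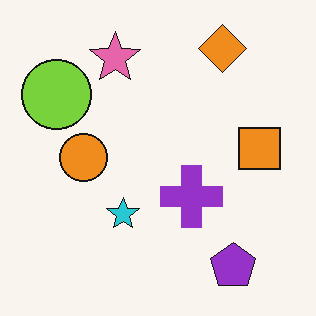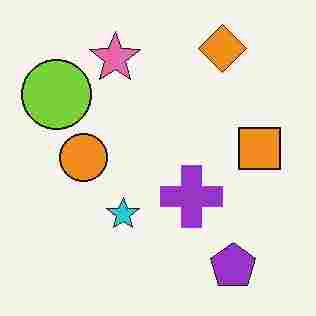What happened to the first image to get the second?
It was heavily JPEG-compressed with obvious blocking artifacts.

Blocky 8×8 compression artifacts appear around shape edges and the flat background shows ringing — characteristic JPEG degradation.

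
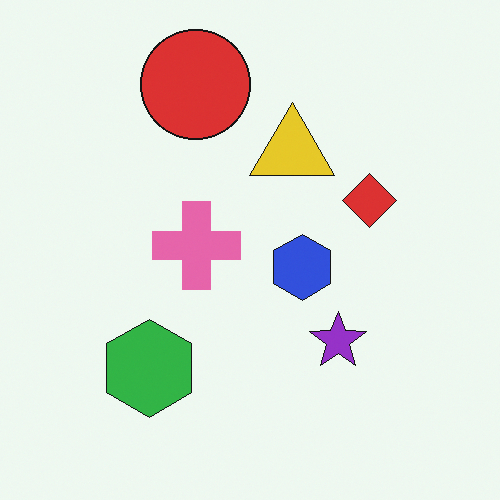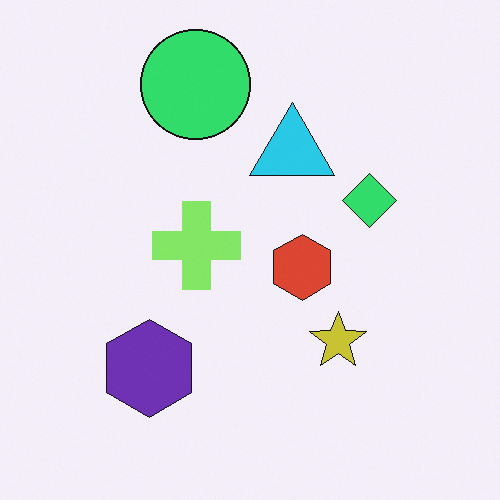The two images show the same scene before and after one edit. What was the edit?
This is the original image hue-shifted through roughly a third of the color wheel.

Every shape's color has rotated by the same amount around the hue wheel — a uniform hue shift.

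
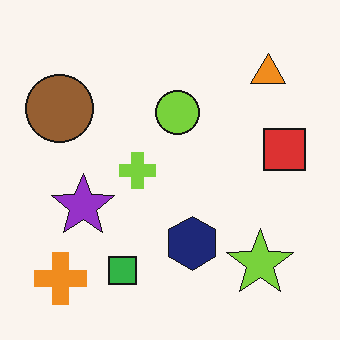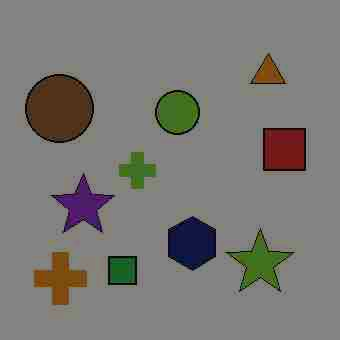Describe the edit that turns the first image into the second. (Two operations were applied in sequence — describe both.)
The second image is the first heavily JPEG-compressed with obvious blocking artifacts, then darkened a lot.

Blocky 8×8 compression artifacts appear around shape edges and the flat background shows ringing — characteristic JPEG degradation. Every pixel — background and shapes alike — is uniformly darkened.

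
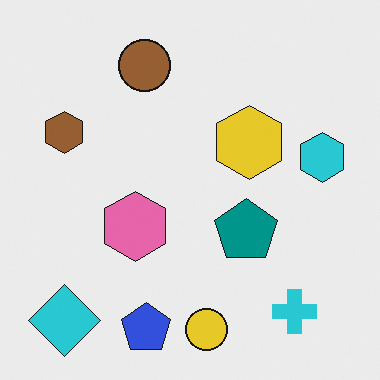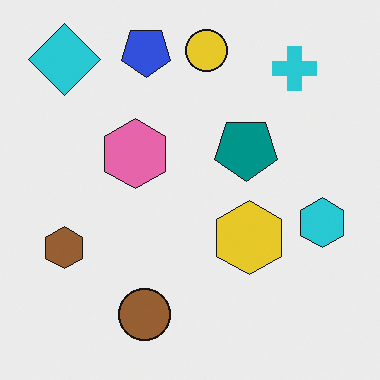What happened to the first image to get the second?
The image was flipped vertically (top ↔ bottom).

The yellow circle is in the bottom of the first image and the top of the second — shapes on opposite sides of the horizontal midline have swapped in a mirror flip.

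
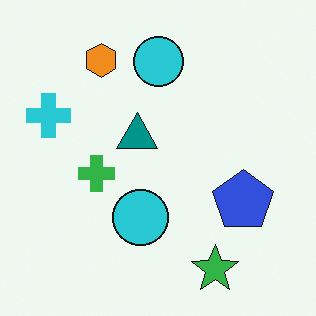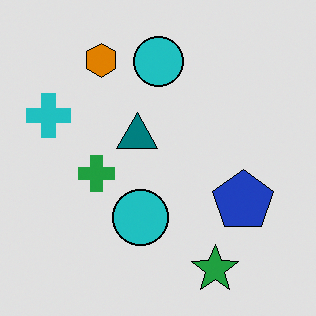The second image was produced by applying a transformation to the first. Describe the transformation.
The second image is the first moderately posterized.

Each flat color has snapped to a coarser quantized level — most visibly, the near-white background has dropped to a flat grey.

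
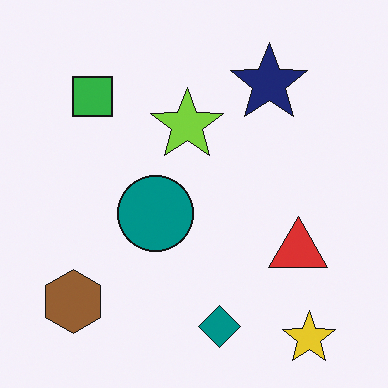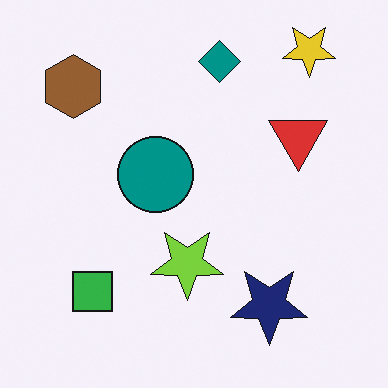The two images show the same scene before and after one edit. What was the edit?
The second image is the first flipped vertically (top ↔ bottom).

The yellow star is in the bottom-right of the first image and the top-right of the second — shapes on opposite sides of the horizontal midline have swapped in a mirror flip.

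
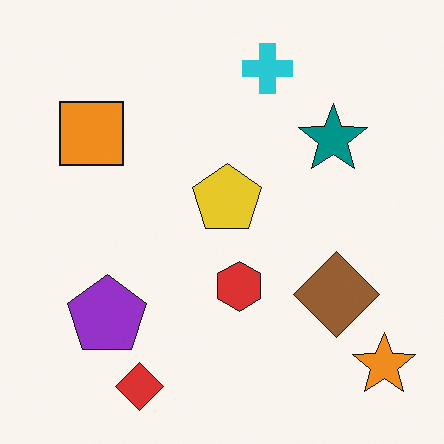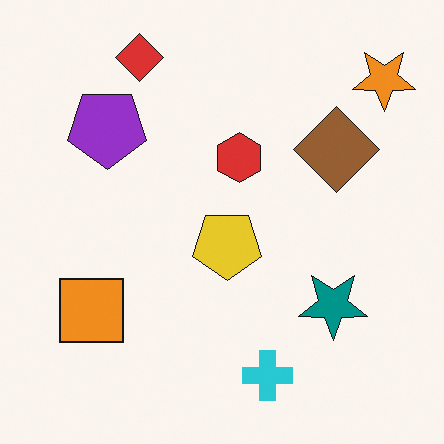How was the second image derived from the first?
The transformation is: flipped vertically (top ↔ bottom).

The red diamond is in the bottom-left of the first image and the top-left of the second — shapes on opposite sides of the horizontal midline have swapped in a mirror flip.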